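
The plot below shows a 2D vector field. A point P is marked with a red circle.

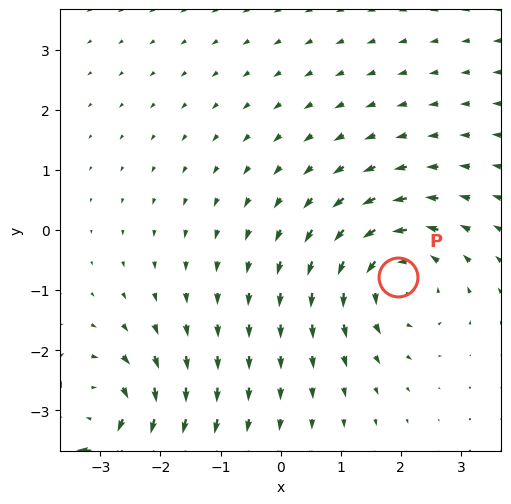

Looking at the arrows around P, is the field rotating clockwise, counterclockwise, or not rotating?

counterclockwise

Near P at (2.0, -0.8) the arrows circulate counterclockwise. The curl (z-component) there is about +5; positive curl means counterclockwise rotation.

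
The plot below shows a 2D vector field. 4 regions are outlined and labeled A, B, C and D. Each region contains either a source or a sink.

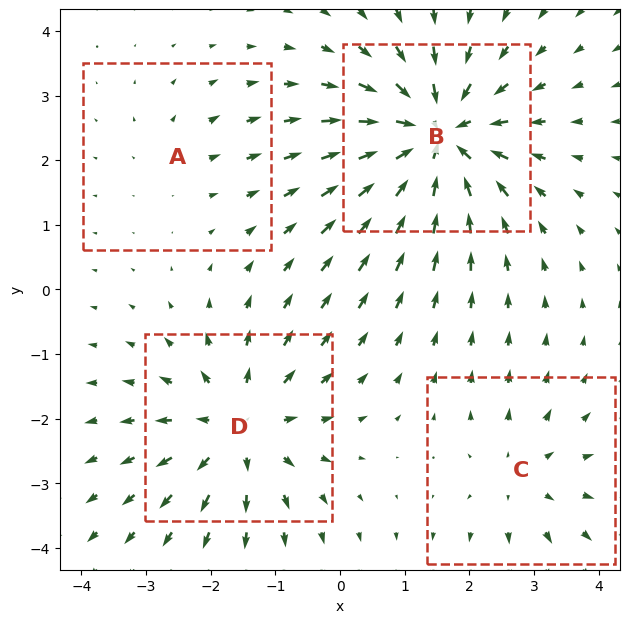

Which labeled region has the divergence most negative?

B

Divergence at each region's feature centre — A: about +2, B: about -8, C: about +3, D: about +5. Region B is most negative.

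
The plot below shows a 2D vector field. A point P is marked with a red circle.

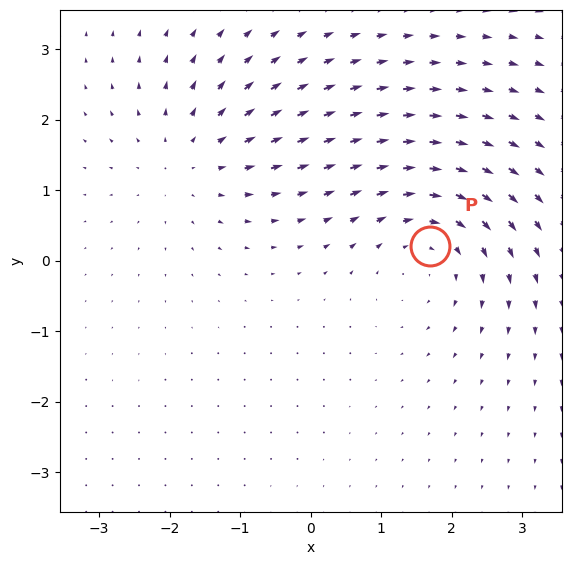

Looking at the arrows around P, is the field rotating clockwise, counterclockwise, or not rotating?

Near P at (1.7, 0.2) the arrows circulate clockwise. The curl (z-component) there is about -4; negative curl means clockwise rotation.

clockwise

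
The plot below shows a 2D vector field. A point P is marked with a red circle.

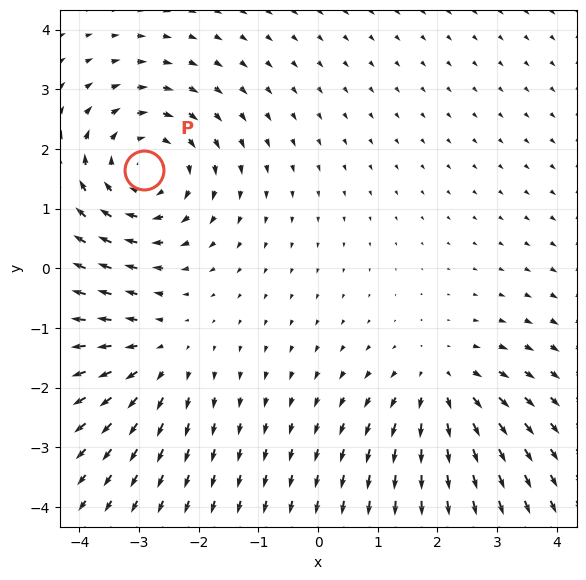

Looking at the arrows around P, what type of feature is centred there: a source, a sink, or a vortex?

At P (-2.9, 1.7) the arrows circulate clockwise. Divergence ≈0, curl about -4 — near-zero divergence with nonzero curl is a vortex.

vortex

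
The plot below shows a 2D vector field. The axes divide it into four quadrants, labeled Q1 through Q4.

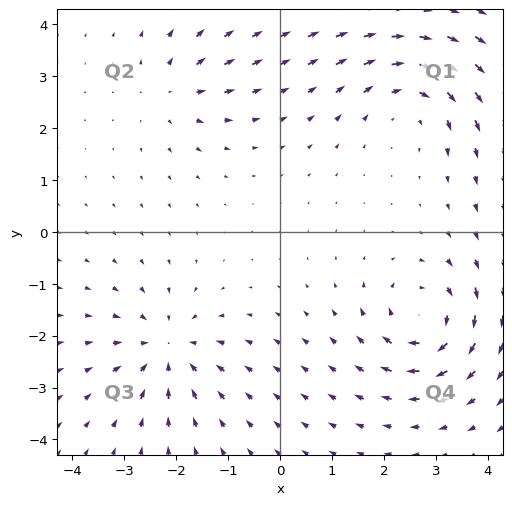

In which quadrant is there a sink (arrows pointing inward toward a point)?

Q3

The sink sits at approximately (-2.2, -2.3), which lies in quadrant Q3. The divergence there is about -5, negative as expected for a sink.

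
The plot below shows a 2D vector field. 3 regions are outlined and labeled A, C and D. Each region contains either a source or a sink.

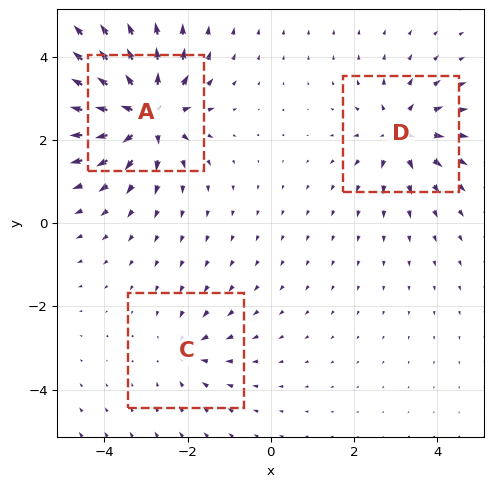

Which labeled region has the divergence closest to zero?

Divergence at each region's feature centre — A: about +6, C: about -3, D: about +4. Region C is closest to zero.

C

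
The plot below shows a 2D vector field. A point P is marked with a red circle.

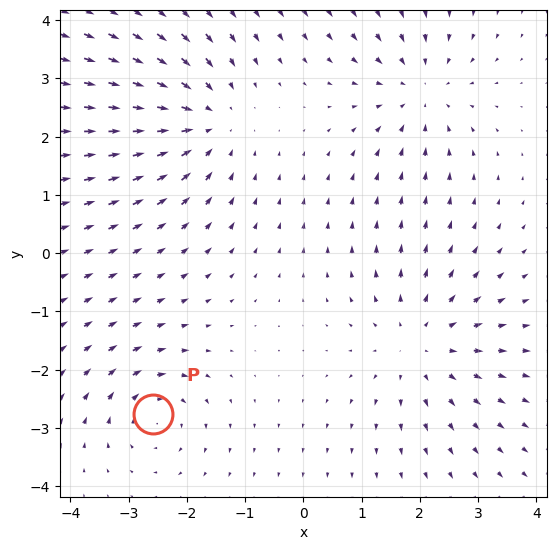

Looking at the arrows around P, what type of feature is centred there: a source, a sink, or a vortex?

vortex

At P (-2.6, -2.8) the arrows circulate clockwise. Divergence ≈0, curl about -4 — near-zero divergence with nonzero curl is a vortex.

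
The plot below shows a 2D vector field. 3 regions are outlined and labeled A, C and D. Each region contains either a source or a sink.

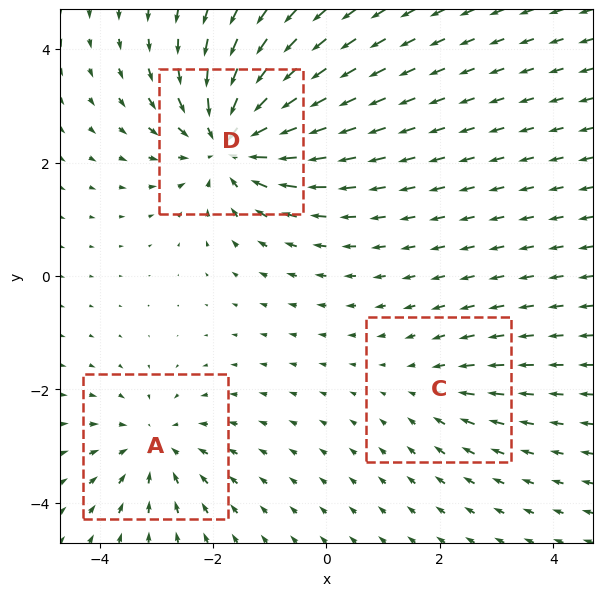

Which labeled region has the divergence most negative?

D

Divergence at each region's feature centre — A: about -3, C: about -2, D: about -5. Region D is most negative.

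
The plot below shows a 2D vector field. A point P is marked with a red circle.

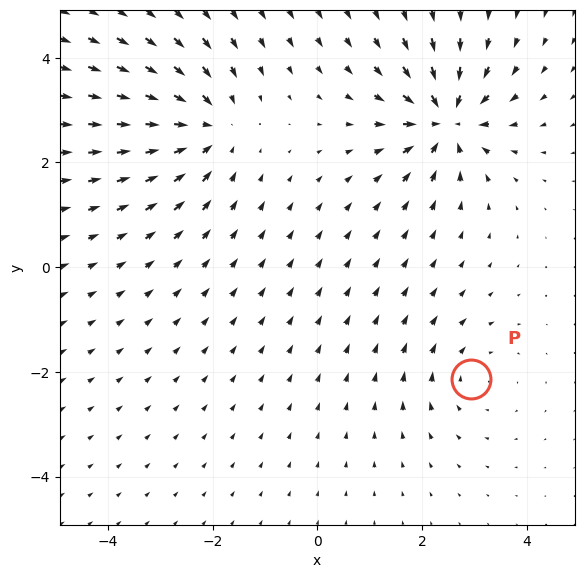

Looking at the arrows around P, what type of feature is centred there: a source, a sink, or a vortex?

At P (2.9, -2.1) the arrows circulate clockwise. Divergence ≈0, curl about -3 — near-zero divergence with nonzero curl is a vortex.

vortex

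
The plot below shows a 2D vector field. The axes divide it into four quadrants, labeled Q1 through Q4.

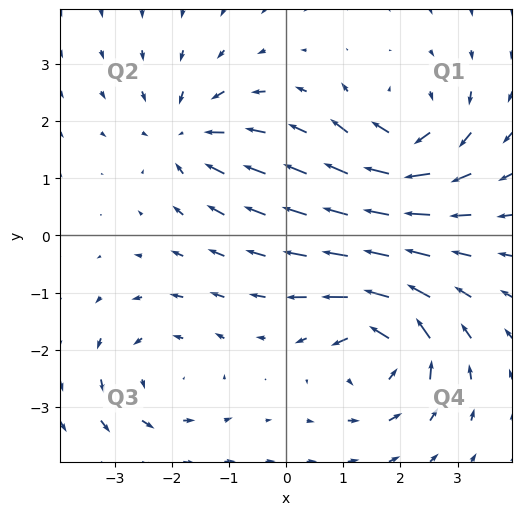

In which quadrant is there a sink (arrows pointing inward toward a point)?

Q2

The sink sits at approximately (-1.7, 1.7), which lies in quadrant Q2. The divergence there is about -4, negative as expected for a sink.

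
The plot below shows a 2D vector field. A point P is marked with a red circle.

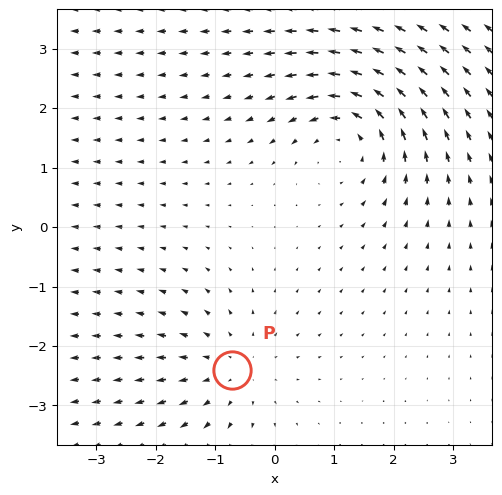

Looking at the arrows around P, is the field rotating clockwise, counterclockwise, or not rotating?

not rotating

Near P at (-0.7, -2.4) the arrows show no circulation. The curl there is ≈0.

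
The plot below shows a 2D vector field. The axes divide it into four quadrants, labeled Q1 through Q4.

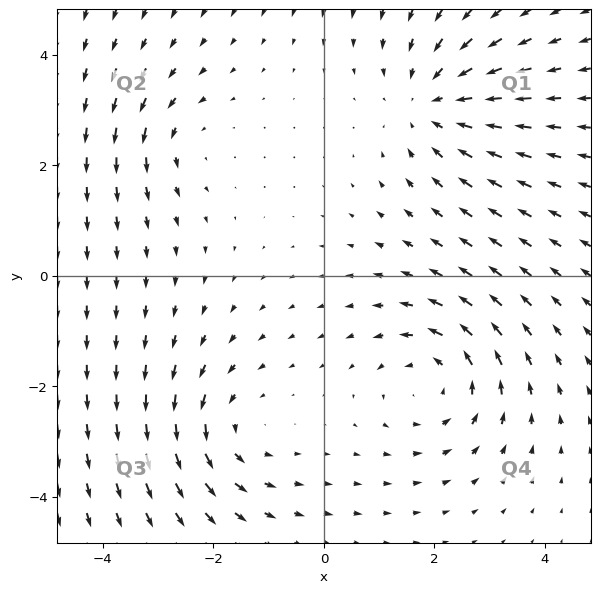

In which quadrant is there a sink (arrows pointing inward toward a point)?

Q1

The sink sits at approximately (2.0, 3.1), which lies in quadrant Q1. The divergence there is about -4, negative as expected for a sink.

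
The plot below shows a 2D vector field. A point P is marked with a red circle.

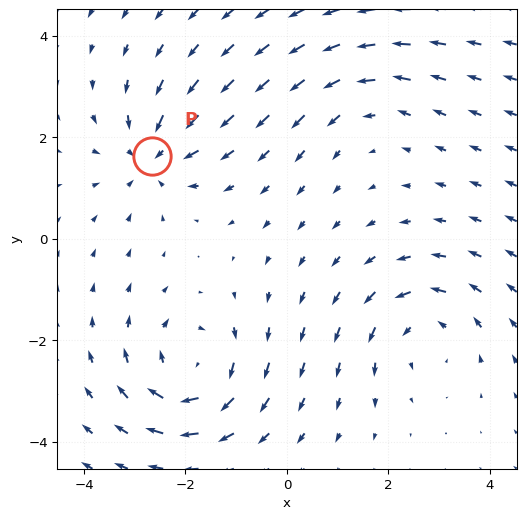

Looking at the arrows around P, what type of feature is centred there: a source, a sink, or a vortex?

At P (-2.7, 1.6) the arrows converge inward. Divergence about -4, curl ≈0 — negative divergence with near-zero curl is a sink.

sink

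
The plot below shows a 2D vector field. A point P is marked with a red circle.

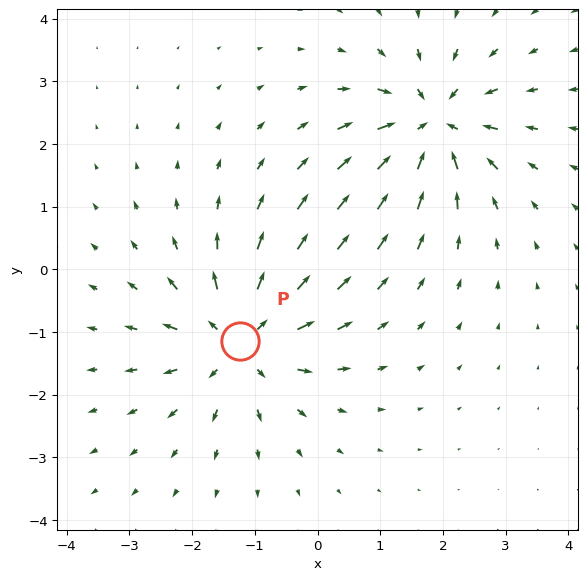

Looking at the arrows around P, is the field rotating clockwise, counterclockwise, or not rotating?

Near P at (-1.2, -1.1) the arrows show no circulation. The curl there is ≈0.

not rotating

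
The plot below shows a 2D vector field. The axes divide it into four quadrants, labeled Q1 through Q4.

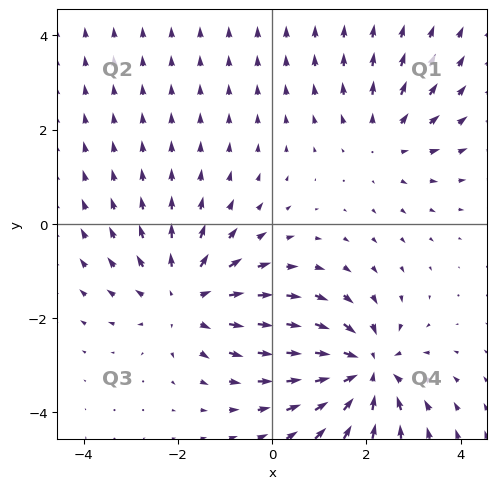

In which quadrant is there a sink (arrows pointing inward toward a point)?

The sink sits at approximately (2.0, -3.1), which lies in quadrant Q4. The divergence there is about -5, negative as expected for a sink.

Q4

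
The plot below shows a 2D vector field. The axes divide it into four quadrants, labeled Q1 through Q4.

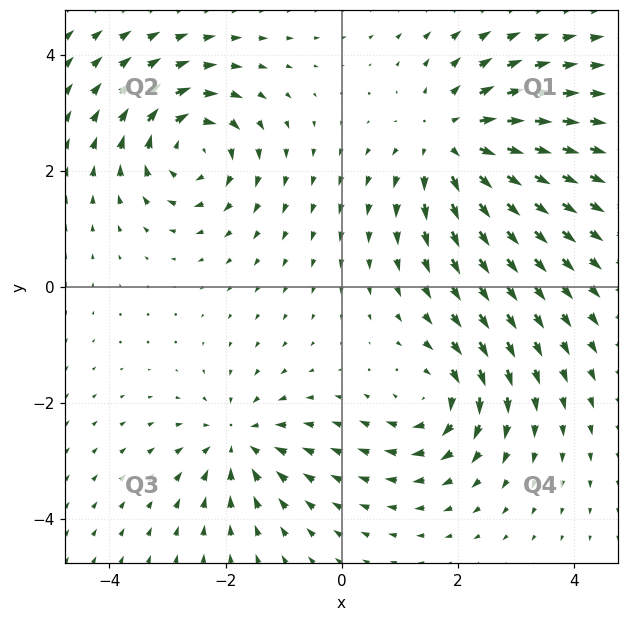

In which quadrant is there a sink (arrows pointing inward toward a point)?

Q3

The sink sits at approximately (-1.8, -2.7), which lies in quadrant Q3. The divergence there is about -4, negative as expected for a sink.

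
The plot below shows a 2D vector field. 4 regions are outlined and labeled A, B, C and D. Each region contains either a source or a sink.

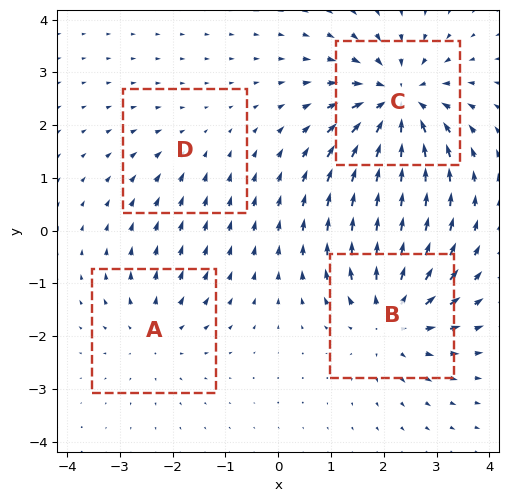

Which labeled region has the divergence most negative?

Divergence at each region's feature centre — A: about +3, B: about +5, C: about -7, D: about -2. Region C is most negative.

C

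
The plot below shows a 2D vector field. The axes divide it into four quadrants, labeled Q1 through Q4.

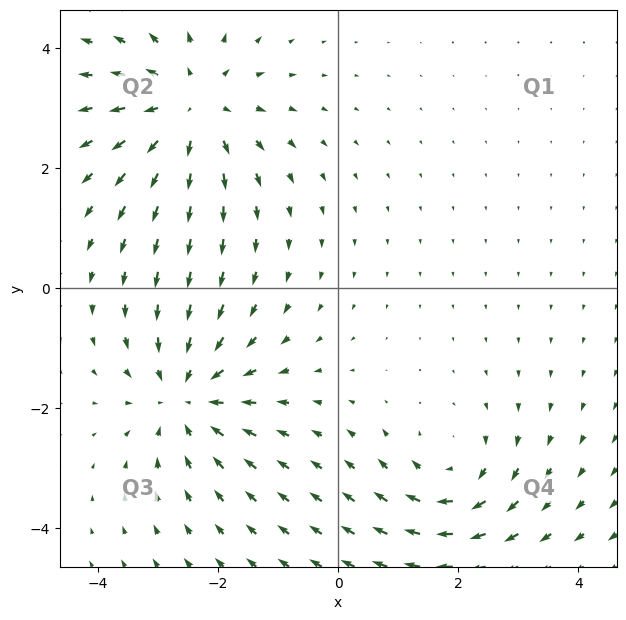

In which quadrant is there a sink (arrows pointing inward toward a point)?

Q3

The sink sits at approximately (-2.5, -1.8), which lies in quadrant Q3. The divergence there is about -4, negative as expected for a sink.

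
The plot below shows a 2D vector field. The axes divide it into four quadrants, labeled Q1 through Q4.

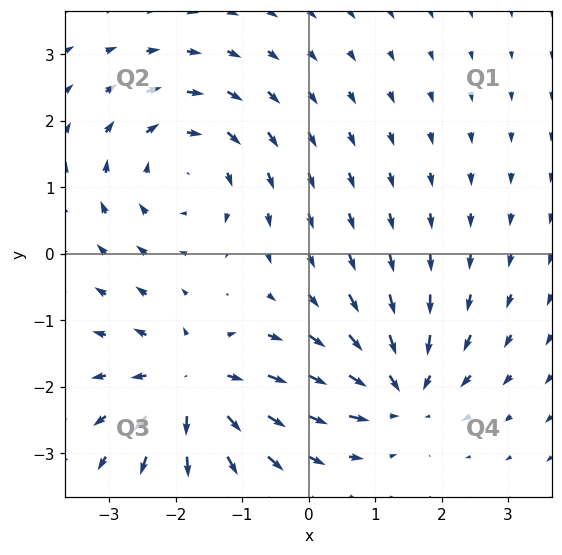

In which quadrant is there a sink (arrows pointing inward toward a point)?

The sink sits at approximately (1.4, -2.0), which lies in quadrant Q4. The divergence there is about -4, negative as expected for a sink.

Q4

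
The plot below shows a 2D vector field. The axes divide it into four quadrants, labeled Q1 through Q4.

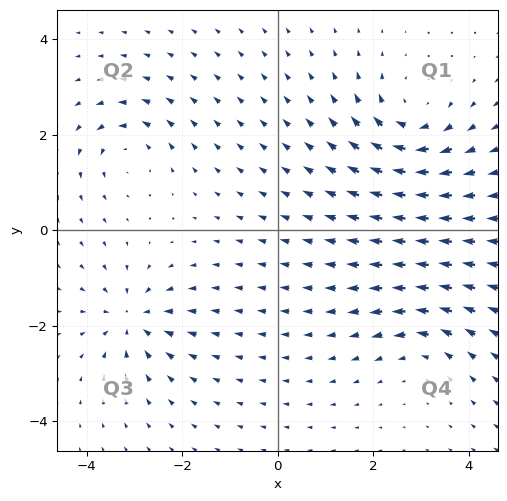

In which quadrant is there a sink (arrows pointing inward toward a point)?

Q3

The sink sits at approximately (-3.0, -1.9), which lies in quadrant Q3. The divergence there is about -6, negative as expected for a sink.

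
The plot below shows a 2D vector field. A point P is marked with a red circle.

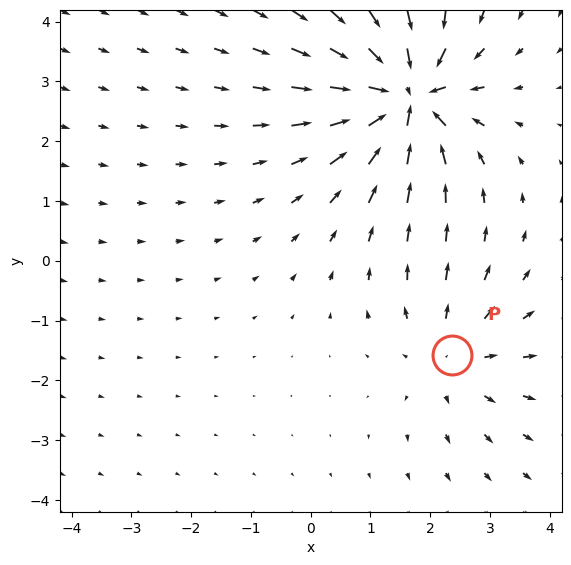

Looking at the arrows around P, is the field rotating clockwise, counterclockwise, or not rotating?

not rotating

Near P at (2.4, -1.6) the arrows show no circulation. The curl there is ≈0.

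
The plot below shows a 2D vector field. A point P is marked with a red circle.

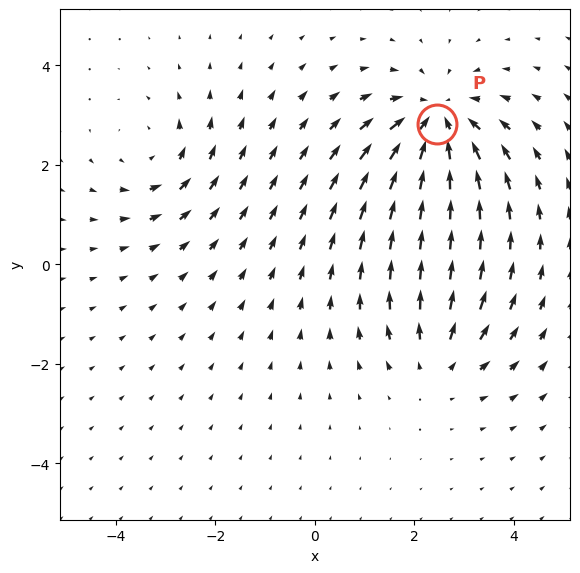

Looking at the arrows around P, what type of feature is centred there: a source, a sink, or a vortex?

sink

At P (2.4, 2.8) the arrows converge inward. Divergence about -4, curl ≈0 — negative divergence with near-zero curl is a sink.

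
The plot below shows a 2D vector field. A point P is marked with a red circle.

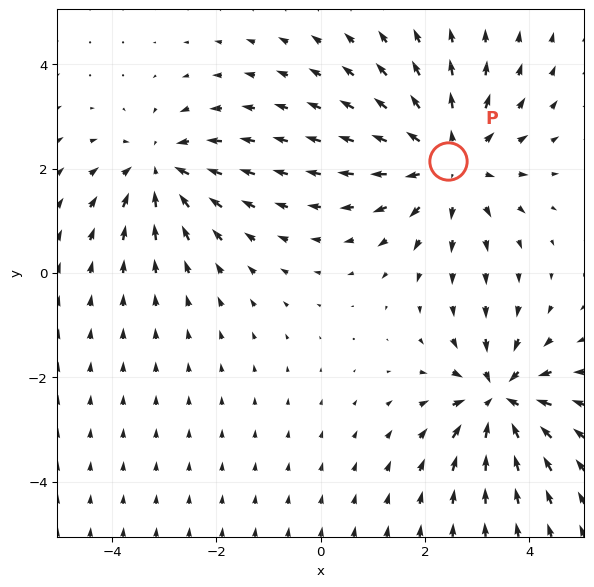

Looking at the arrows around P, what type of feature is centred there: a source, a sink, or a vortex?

source

At P (2.4, 2.1) the arrows spread outward. Divergence about +3, curl ≈0 — positive divergence with near-zero curl is a source.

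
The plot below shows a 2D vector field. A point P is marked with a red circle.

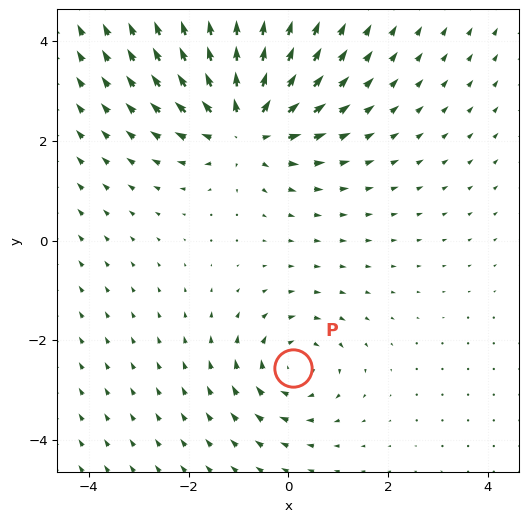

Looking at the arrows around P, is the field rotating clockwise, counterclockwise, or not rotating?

Near P at (0.1, -2.6) the arrows circulate clockwise. The curl (z-component) there is about -3; negative curl means clockwise rotation.

clockwise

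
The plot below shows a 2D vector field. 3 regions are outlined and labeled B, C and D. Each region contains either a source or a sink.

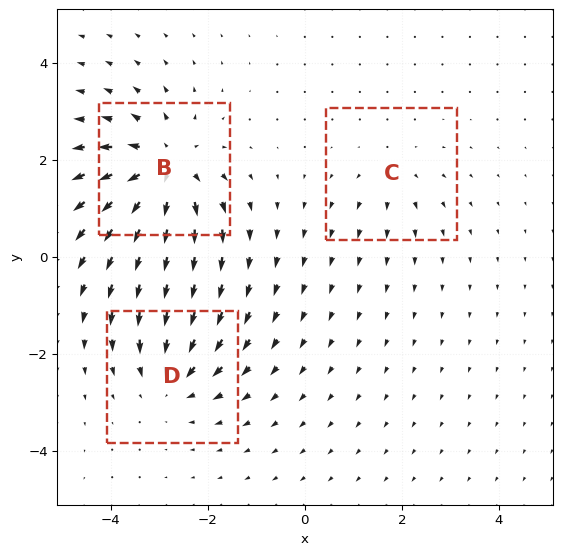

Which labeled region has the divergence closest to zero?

Divergence at each region's feature centre — B: about +5, C: about +2, D: about -3. Region C is closest to zero.

C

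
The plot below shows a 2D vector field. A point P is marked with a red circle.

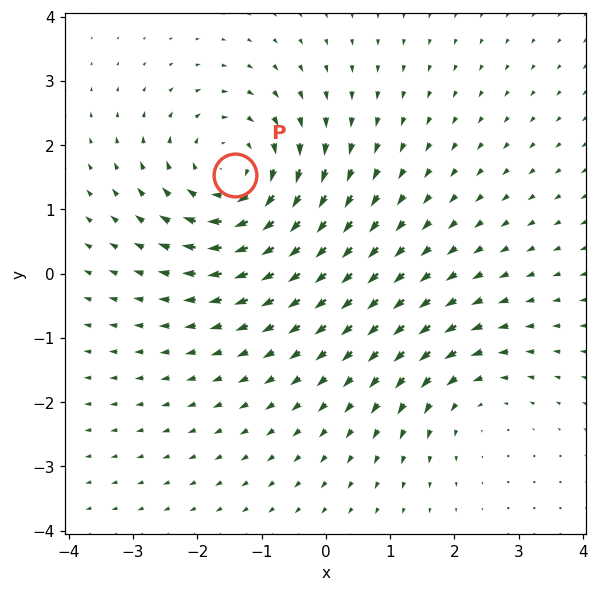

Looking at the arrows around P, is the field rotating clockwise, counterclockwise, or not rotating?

clockwise

Near P at (-1.4, 1.5) the arrows circulate clockwise. The curl (z-component) there is about -4; negative curl means clockwise rotation.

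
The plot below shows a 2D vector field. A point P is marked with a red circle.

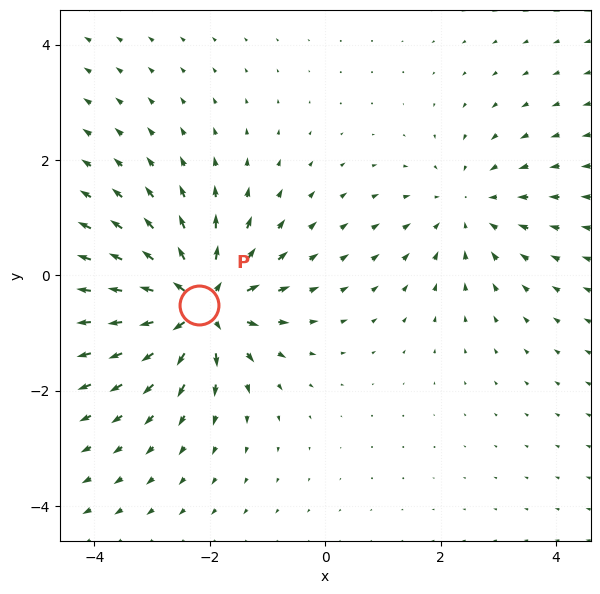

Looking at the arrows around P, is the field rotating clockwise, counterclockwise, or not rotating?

not rotating

Near P at (-2.2, -0.5) the arrows show no circulation. The curl there is ≈0.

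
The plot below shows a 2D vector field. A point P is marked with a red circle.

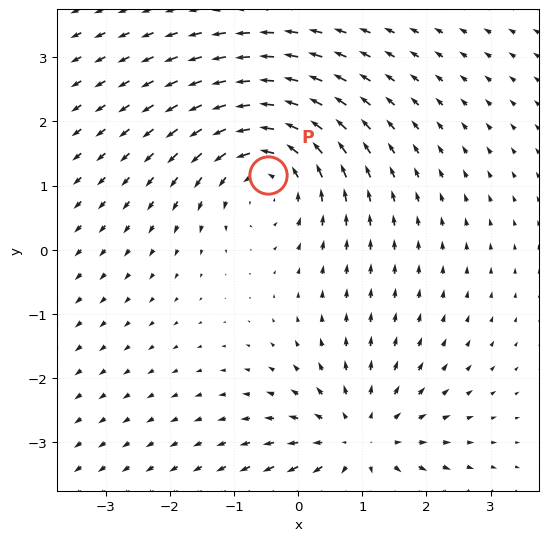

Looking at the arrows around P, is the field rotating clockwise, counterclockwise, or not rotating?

Near P at (-0.5, 1.2) the arrows circulate counterclockwise. The curl (z-component) there is about +5; positive curl means counterclockwise rotation.

counterclockwise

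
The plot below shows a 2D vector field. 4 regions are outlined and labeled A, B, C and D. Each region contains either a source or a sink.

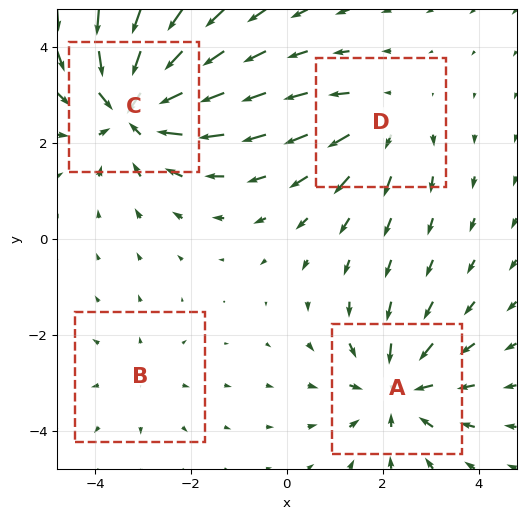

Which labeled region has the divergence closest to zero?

Divergence at each region's feature centre — A: about -4, B: about +2, C: about -6, D: about +3. Region B is closest to zero.

B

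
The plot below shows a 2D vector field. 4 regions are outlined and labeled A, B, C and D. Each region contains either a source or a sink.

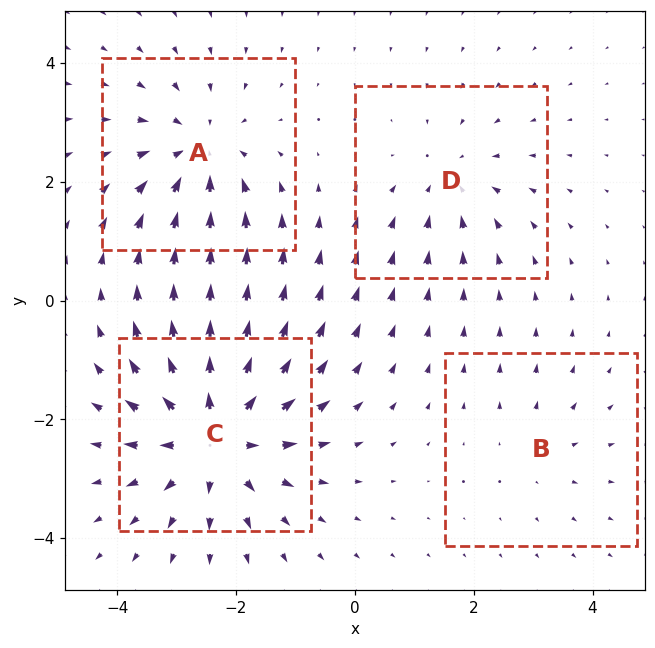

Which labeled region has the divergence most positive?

C

Divergence at each region's feature centre — A: about -4, B: about +2, C: about +6, D: about -3. Region C is most positive.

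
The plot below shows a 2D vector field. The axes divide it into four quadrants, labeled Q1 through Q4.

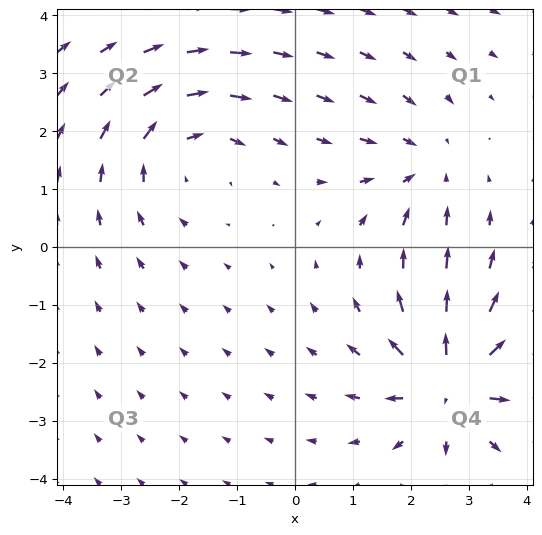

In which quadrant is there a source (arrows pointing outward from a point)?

Q4

The source sits at approximately (2.7, -2.3), which lies in quadrant Q4. The divergence there is about +6, positive as expected for a source.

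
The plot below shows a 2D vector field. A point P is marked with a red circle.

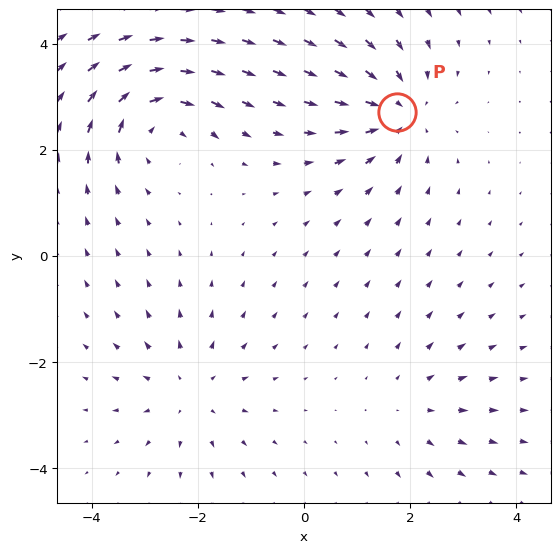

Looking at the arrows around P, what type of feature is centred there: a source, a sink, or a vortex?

sink

At P (1.8, 2.7) the arrows converge inward. Divergence about -4, curl ≈0 — negative divergence with near-zero curl is a sink.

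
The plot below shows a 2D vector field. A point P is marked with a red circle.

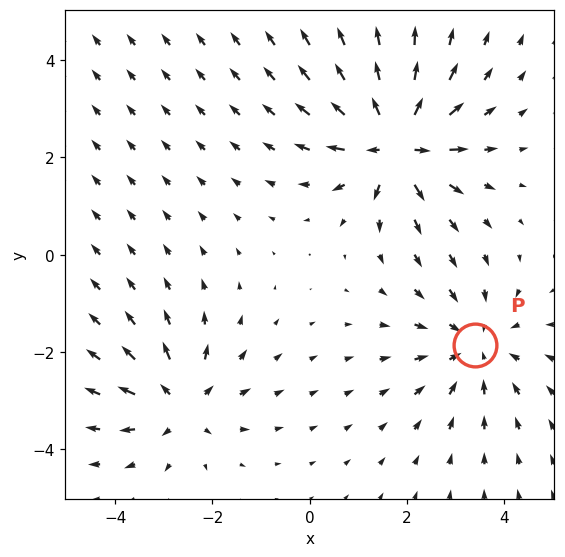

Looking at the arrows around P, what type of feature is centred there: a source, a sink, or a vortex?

At P (3.4, -1.9) the arrows converge inward. Divergence about -3, curl ≈0 — negative divergence with near-zero curl is a sink.

sink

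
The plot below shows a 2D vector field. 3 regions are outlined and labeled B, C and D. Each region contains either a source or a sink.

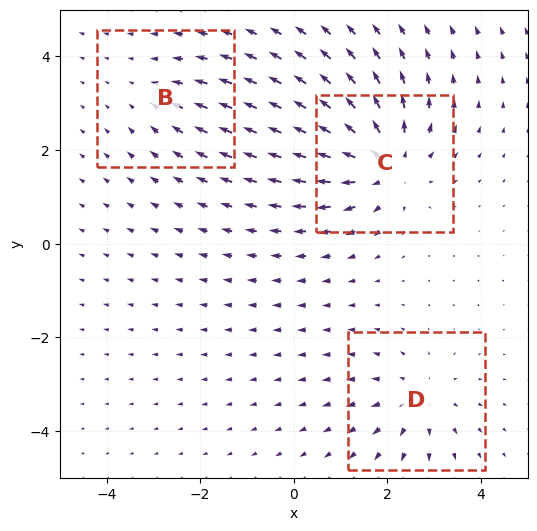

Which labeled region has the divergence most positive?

C

Divergence at each region's feature centre — B: about -2, C: about +5, D: about +3. Region C is most positive.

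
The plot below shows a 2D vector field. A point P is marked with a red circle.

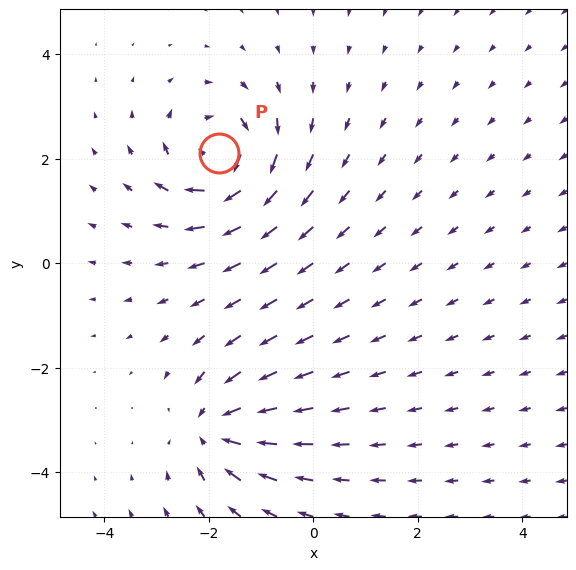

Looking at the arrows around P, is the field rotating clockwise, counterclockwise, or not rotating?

Near P at (-1.8, 2.1) the arrows circulate clockwise. The curl (z-component) there is about -6; negative curl means clockwise rotation.

clockwise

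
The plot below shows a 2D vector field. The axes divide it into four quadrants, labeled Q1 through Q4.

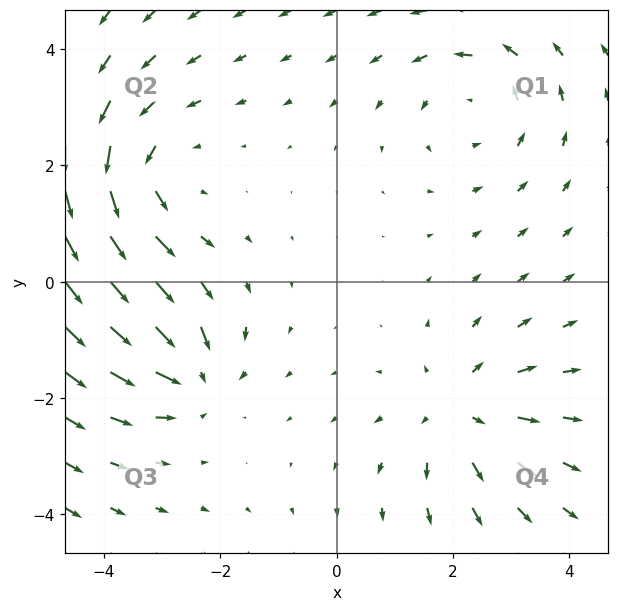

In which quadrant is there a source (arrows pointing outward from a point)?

Q4

The source sits at approximately (2.1, -2.2), which lies in quadrant Q4. The divergence there is about +4, positive as expected for a source.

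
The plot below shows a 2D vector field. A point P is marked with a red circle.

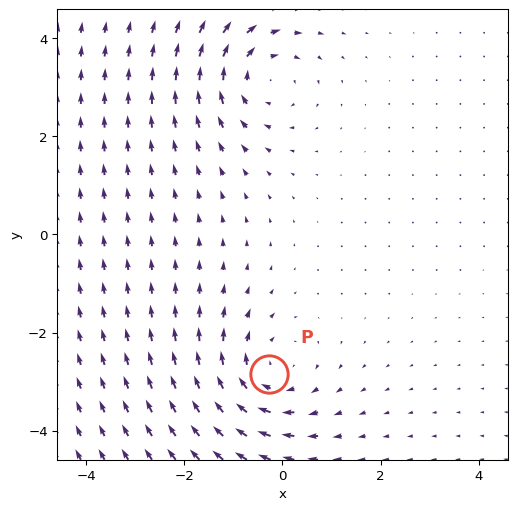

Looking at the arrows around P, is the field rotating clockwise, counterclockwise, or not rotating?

Near P at (-0.3, -2.9) the arrows circulate clockwise. The curl (z-component) there is about -3; negative curl means clockwise rotation.

clockwise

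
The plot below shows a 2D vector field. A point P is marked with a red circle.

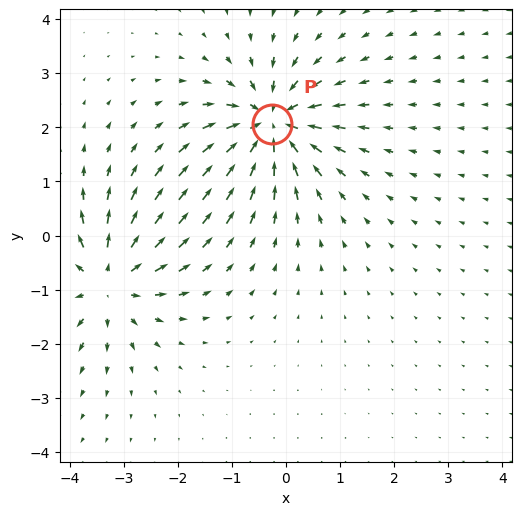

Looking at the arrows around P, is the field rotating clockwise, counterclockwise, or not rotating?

Near P at (-0.3, 2.1) the arrows show no circulation. The curl there is ≈0.

not rotating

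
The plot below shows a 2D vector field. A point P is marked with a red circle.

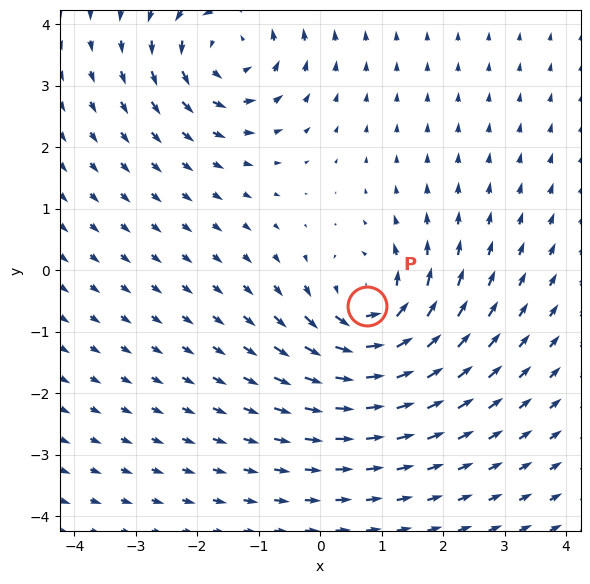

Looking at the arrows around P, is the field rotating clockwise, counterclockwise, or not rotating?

Near P at (0.8, -0.6) the arrows circulate counterclockwise. The curl (z-component) there is about +5; positive curl means counterclockwise rotation.

counterclockwise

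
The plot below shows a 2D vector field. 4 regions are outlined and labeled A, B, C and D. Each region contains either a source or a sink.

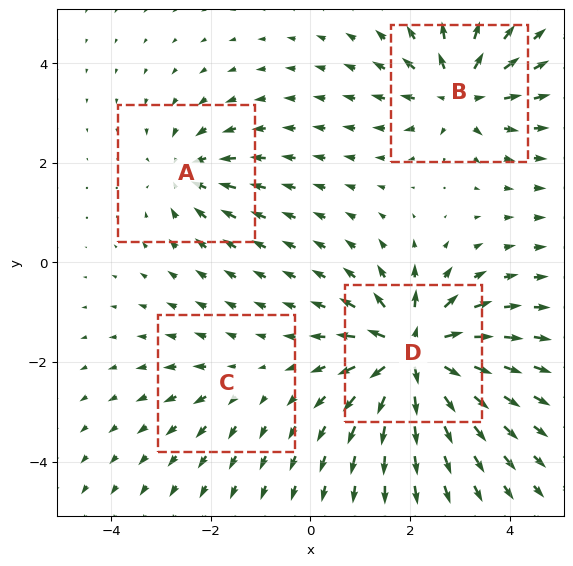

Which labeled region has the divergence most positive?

D

Divergence at each region's feature centre — A: about -4, B: about +6, C: about +2, D: about +10. Region D is most positive.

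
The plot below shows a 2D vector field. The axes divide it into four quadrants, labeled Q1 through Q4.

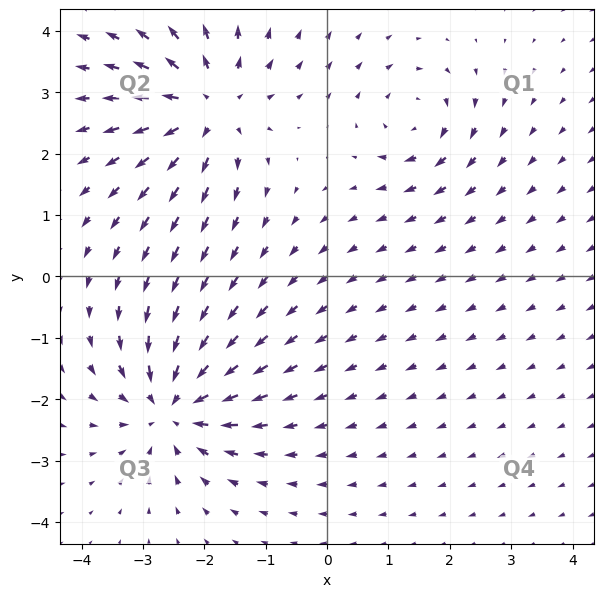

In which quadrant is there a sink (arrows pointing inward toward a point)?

Q3

The sink sits at approximately (-2.5, -2.1), which lies in quadrant Q3. The divergence there is about -5, negative as expected for a sink.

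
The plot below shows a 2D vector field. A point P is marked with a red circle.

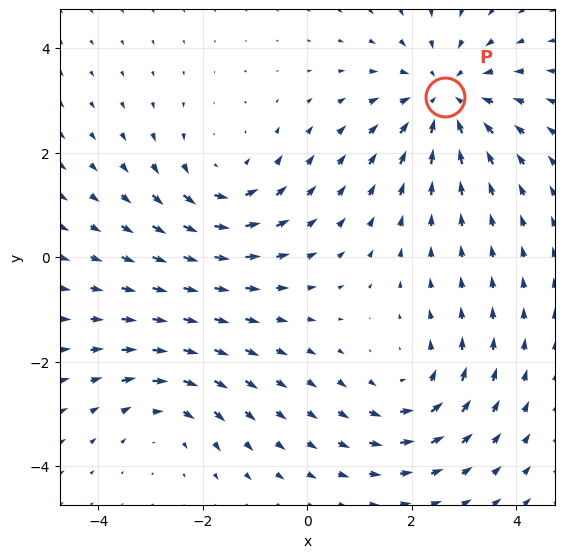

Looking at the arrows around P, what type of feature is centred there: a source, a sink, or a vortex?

sink

At P (2.6, 3.1) the arrows converge inward. Divergence about -4, curl ≈0 — negative divergence with near-zero curl is a sink.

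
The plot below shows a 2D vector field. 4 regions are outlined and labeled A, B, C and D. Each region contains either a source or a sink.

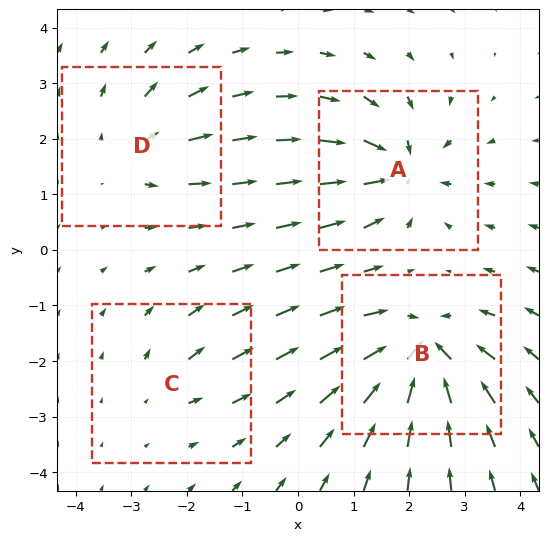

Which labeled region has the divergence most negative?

B

Divergence at each region's feature centre — A: about -6, B: about -8, C: about +3, D: about +4. Region B is most negative.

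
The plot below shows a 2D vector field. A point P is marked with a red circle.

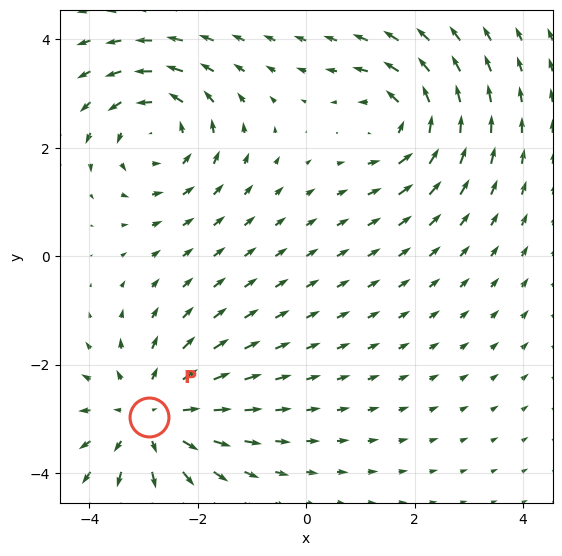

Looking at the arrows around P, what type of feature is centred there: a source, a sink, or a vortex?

source

At P (-2.9, -3.0) the arrows spread outward. Divergence about +3, curl ≈0 — positive divergence with near-zero curl is a source.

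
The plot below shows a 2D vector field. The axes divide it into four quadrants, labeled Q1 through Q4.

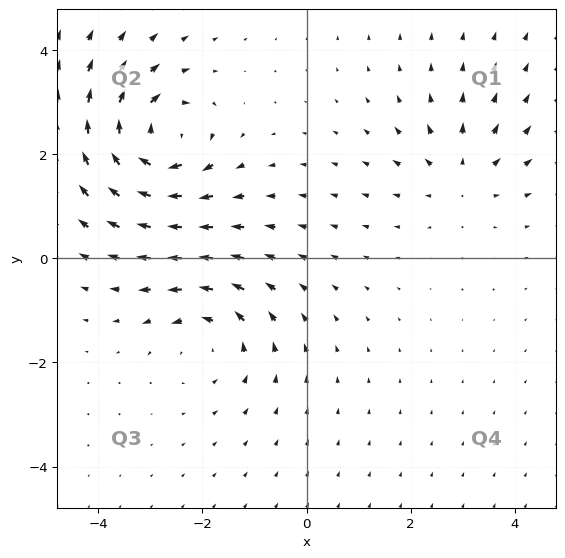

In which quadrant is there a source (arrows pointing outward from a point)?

Q1

The source sits at approximately (3.0, 1.6), which lies in quadrant Q1. The divergence there is about +3, positive as expected for a source.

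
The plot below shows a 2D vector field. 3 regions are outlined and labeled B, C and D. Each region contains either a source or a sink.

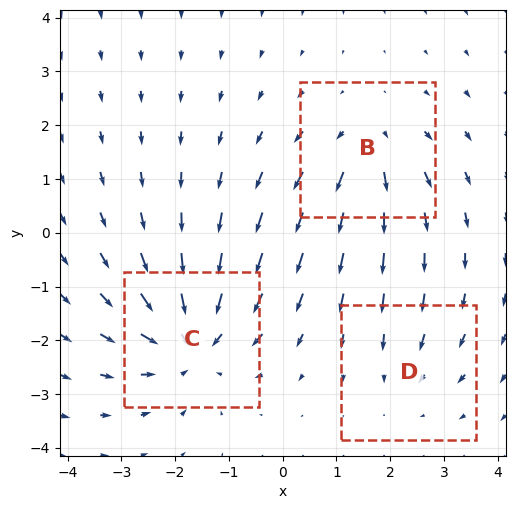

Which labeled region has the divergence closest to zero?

Divergence at each region's feature centre — B: about +3, C: about -5, D: about -2. Region D is closest to zero.

D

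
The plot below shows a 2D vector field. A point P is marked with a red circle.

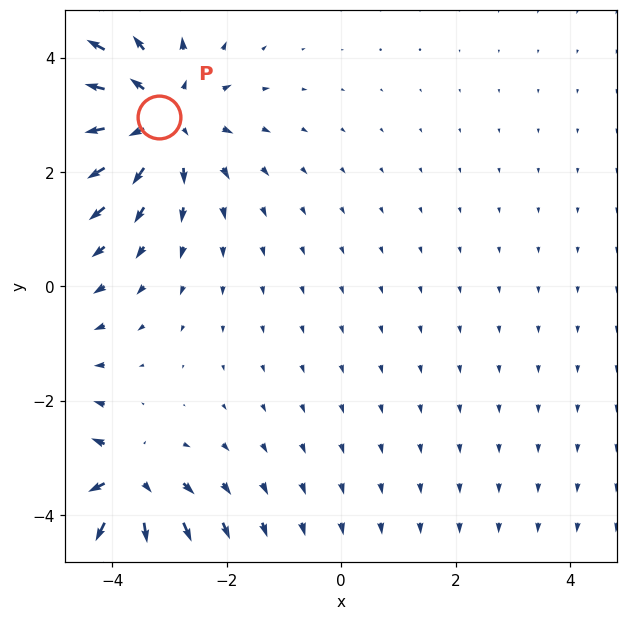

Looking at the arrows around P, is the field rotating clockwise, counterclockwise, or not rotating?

not rotating

Near P at (-3.2, 3.0) the arrows show no circulation. The curl there is ≈0.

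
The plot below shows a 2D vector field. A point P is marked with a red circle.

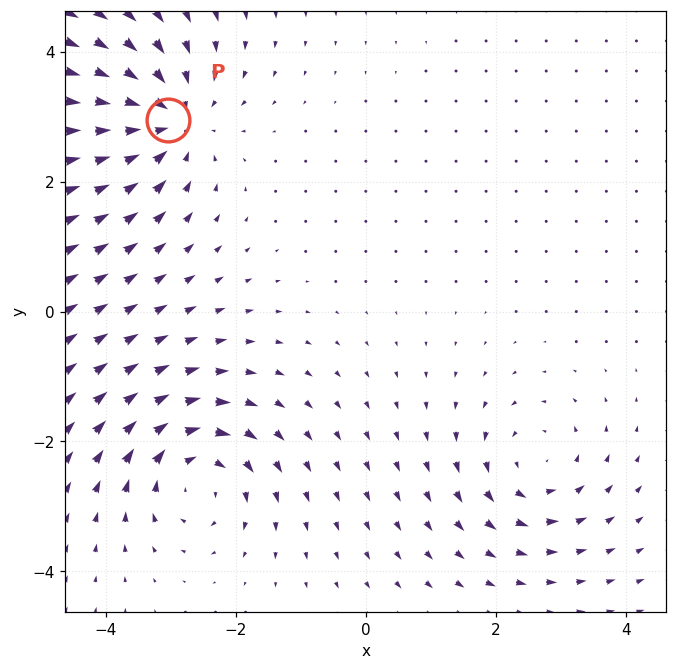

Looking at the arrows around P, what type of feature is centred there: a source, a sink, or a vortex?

At P (-3.0, 2.9) the arrows converge inward. Divergence about -5, curl ≈0 — negative divergence with near-zero curl is a sink.

sink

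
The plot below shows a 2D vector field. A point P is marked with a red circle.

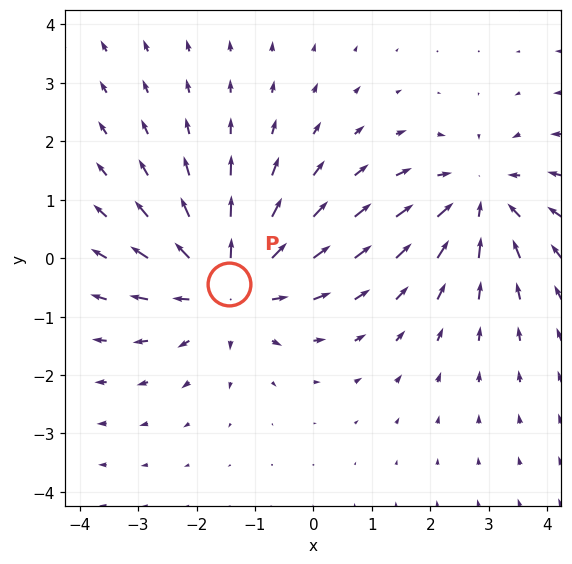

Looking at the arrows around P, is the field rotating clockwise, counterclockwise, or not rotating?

Near P at (-1.4, -0.4) the arrows show no circulation. The curl there is ≈0.

not rotating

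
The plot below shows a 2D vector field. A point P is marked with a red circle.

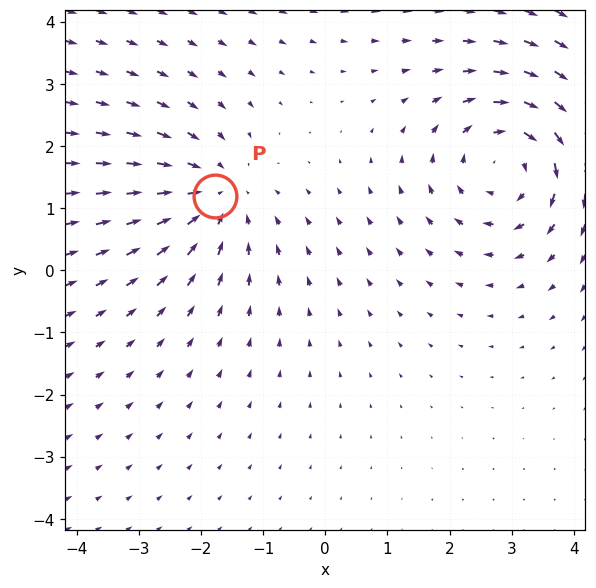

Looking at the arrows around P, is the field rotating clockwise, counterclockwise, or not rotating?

not rotating

Near P at (-1.8, 1.2) the arrows show no circulation. The curl there is ≈0.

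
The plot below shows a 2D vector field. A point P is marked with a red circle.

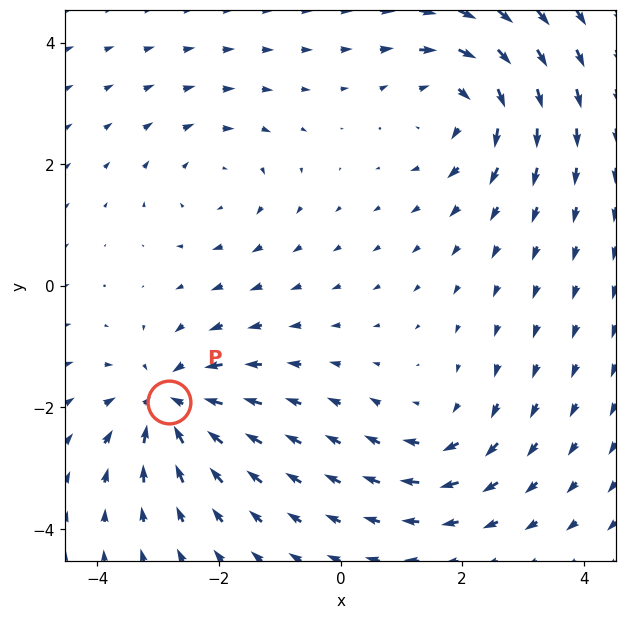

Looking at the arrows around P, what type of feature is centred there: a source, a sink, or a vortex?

sink

At P (-2.8, -1.9) the arrows converge inward. Divergence about -6, curl ≈0 — negative divergence with near-zero curl is a sink.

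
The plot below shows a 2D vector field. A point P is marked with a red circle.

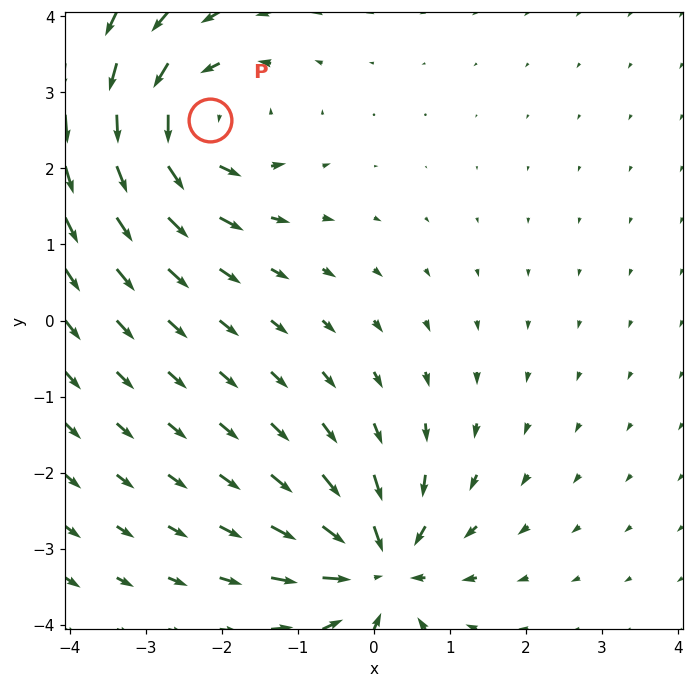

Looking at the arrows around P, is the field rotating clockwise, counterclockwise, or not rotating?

counterclockwise

Near P at (-2.2, 2.6) the arrows circulate counterclockwise. The curl (z-component) there is about +5; positive curl means counterclockwise rotation.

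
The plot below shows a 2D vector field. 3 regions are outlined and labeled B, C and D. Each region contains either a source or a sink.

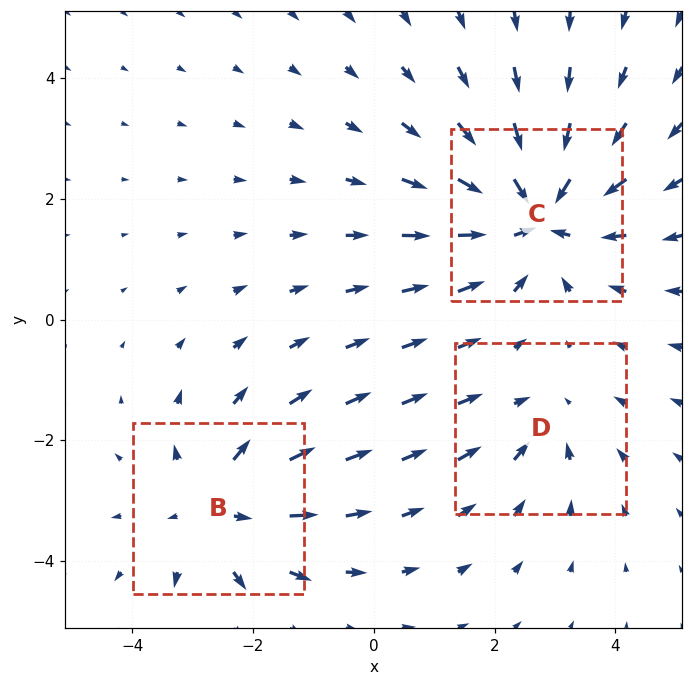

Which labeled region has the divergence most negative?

C

Divergence at each region's feature centre — B: about +3, C: about -5, D: about -2. Region C is most negative.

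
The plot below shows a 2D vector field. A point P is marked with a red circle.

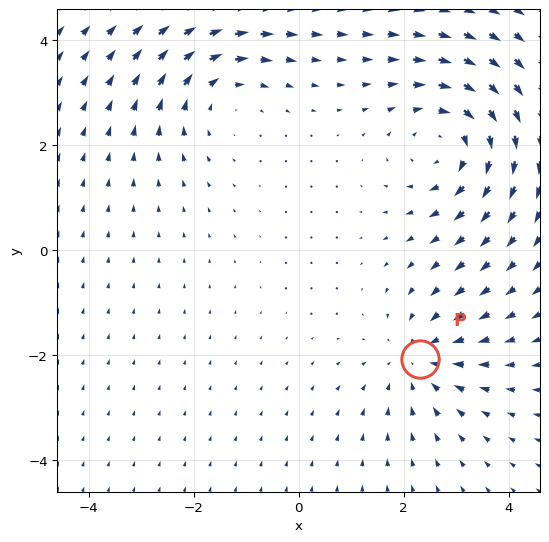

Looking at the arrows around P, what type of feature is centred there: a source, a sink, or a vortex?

sink

At P (2.3, -2.1) the arrows converge inward. Divergence about -3, curl ≈0 — negative divergence with near-zero curl is a sink.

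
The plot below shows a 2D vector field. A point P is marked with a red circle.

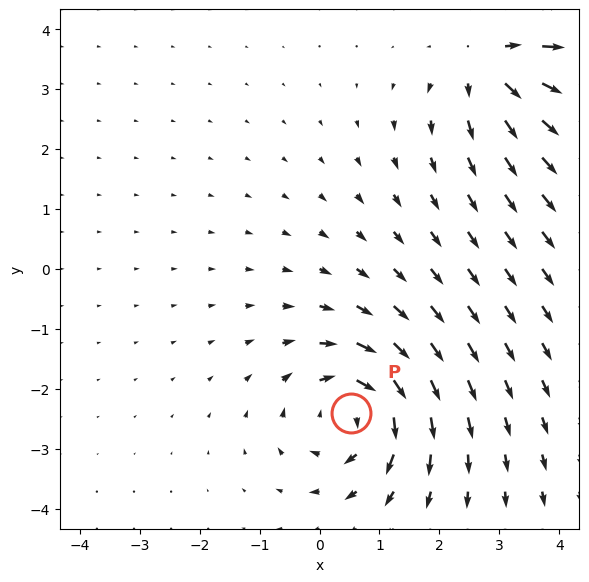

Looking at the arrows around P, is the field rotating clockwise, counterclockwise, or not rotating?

Near P at (0.5, -2.4) the arrows circulate clockwise. The curl (z-component) there is about -5; negative curl means clockwise rotation.

clockwise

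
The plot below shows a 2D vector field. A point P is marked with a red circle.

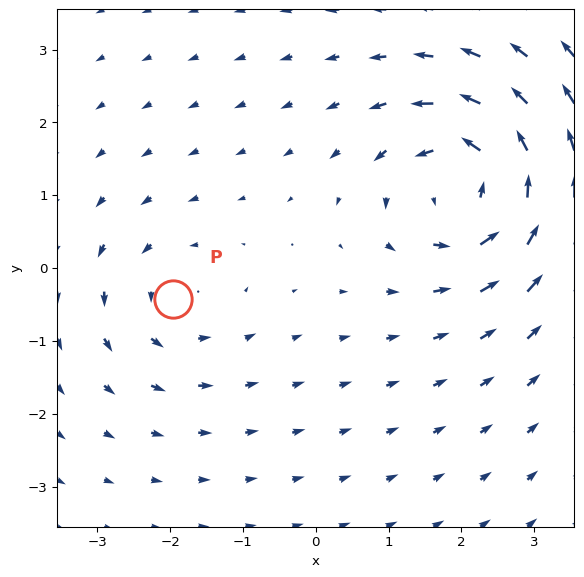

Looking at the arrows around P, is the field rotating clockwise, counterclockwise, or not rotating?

counterclockwise

Near P at (-2.0, -0.4) the arrows circulate counterclockwise. The curl (z-component) there is about +3; positive curl means counterclockwise rotation.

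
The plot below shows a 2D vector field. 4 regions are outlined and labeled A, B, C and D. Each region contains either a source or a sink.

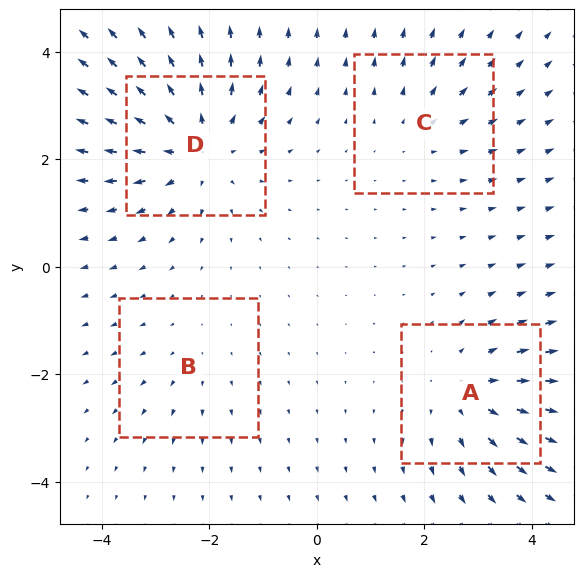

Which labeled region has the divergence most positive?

D

Divergence at each region's feature centre — A: about +4, B: about +2, C: about +3, D: about +6. Region D is most positive.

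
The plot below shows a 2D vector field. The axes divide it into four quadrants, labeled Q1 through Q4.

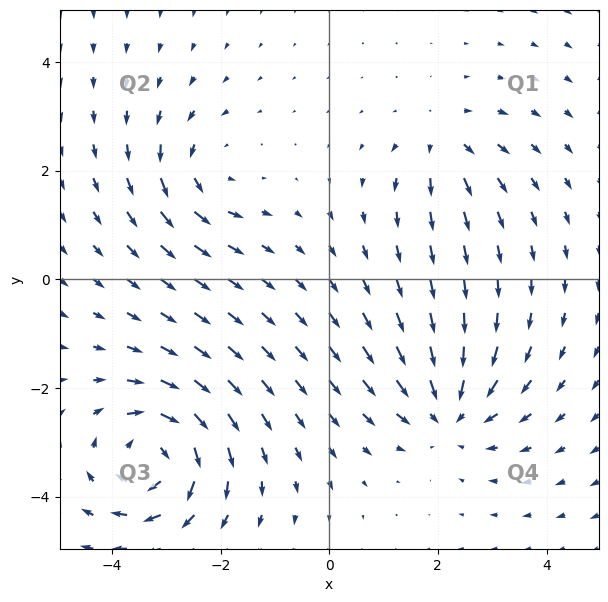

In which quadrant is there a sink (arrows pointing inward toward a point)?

Q4

The sink sits at approximately (2.2, -2.4), which lies in quadrant Q4. The divergence there is about -4, negative as expected for a sink.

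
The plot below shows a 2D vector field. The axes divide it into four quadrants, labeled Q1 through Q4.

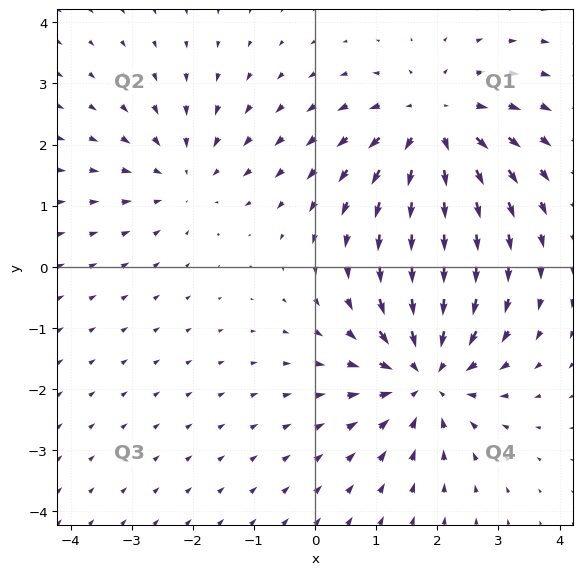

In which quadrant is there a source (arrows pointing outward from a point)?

The source sits at approximately (1.9, 2.3), which lies in quadrant Q1. The divergence there is about +4, positive as expected for a source.

Q1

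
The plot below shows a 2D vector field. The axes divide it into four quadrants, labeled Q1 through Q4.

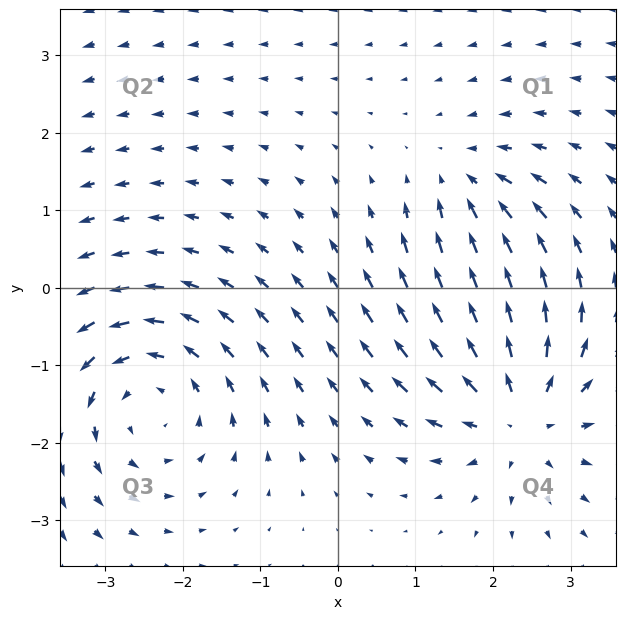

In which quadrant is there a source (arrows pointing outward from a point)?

The source sits at approximately (2.3, -1.6), which lies in quadrant Q4. The divergence there is about +5, positive as expected for a source.

Q4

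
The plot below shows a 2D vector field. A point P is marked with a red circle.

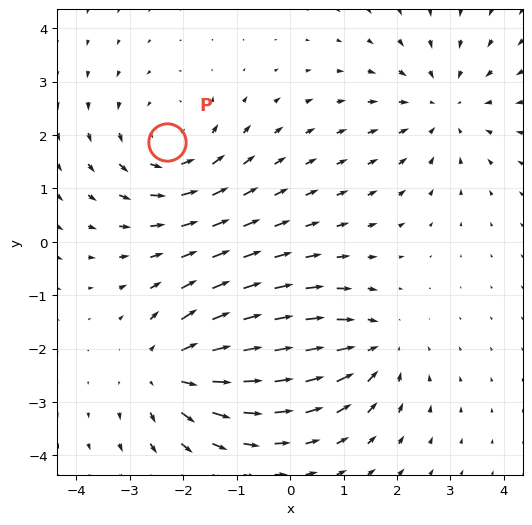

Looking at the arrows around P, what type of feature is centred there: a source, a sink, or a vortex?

At P (-2.3, 1.9) the arrows circulate counterclockwise. Divergence ≈0, curl about +3 — near-zero divergence with nonzero curl is a vortex.

vortex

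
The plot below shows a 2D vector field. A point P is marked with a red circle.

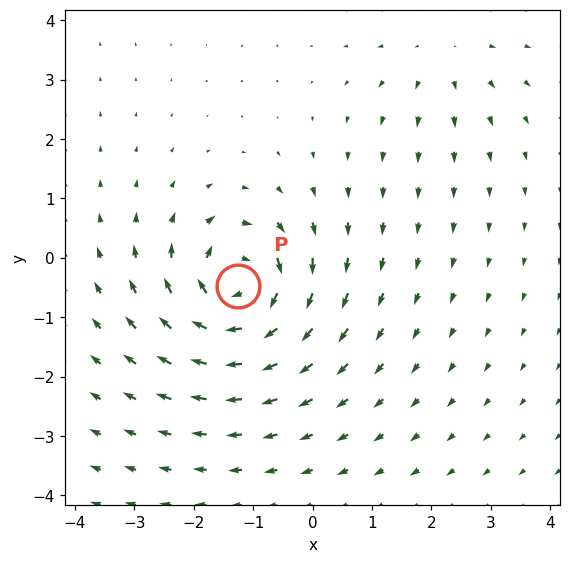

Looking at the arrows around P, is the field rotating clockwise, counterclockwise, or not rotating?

clockwise

Near P at (-1.3, -0.5) the arrows circulate clockwise. The curl (z-component) there is about -6; negative curl means clockwise rotation.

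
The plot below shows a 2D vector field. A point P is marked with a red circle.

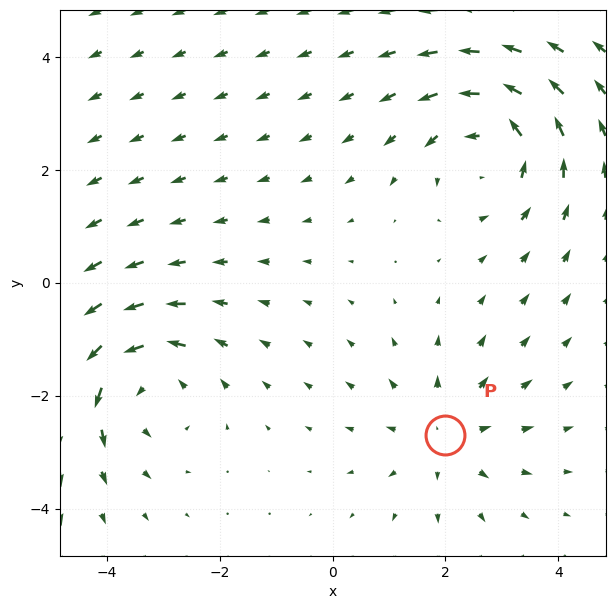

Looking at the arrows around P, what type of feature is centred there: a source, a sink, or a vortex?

At P (2.0, -2.7) the arrows spread outward. Divergence about +3, curl ≈0 — positive divergence with near-zero curl is a source.

source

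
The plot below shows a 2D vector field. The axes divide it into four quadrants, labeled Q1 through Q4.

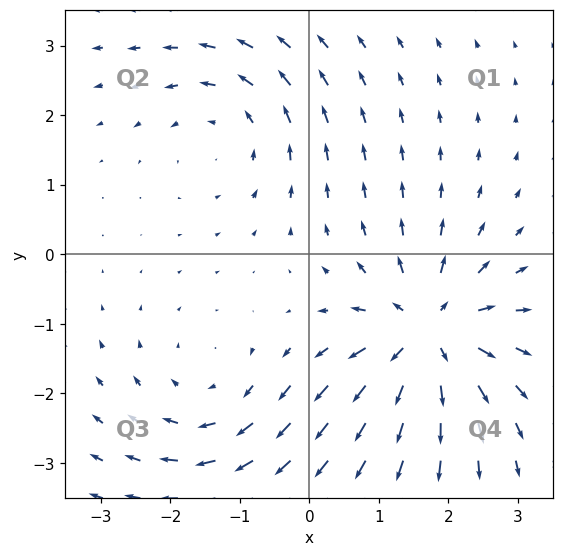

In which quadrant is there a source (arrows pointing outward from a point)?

The source sits at approximately (1.7, -1.1), which lies in quadrant Q4. The divergence there is about +5, positive as expected for a source.

Q4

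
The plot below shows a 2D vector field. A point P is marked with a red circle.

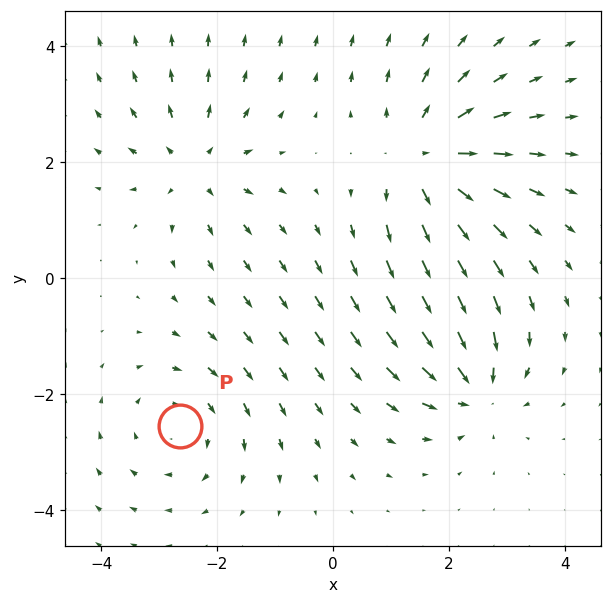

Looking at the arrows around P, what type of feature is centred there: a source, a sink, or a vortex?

vortex

At P (-2.6, -2.5) the arrows circulate clockwise. Divergence ≈0, curl about -3 — near-zero divergence with nonzero curl is a vortex.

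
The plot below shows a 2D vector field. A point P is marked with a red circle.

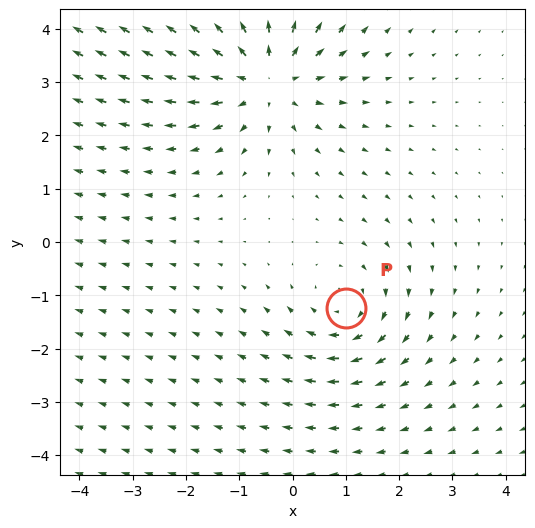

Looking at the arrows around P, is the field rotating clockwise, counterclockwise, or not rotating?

Near P at (1.0, -1.2) the arrows circulate clockwise. The curl (z-component) there is about -3; negative curl means clockwise rotation.

clockwise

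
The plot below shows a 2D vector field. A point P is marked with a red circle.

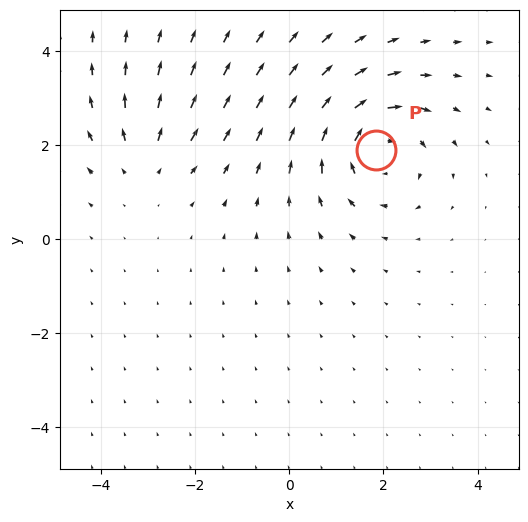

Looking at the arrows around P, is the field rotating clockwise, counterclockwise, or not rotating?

Near P at (1.8, 1.9) the arrows circulate clockwise. The curl (z-component) there is about -5; negative curl means clockwise rotation.

clockwise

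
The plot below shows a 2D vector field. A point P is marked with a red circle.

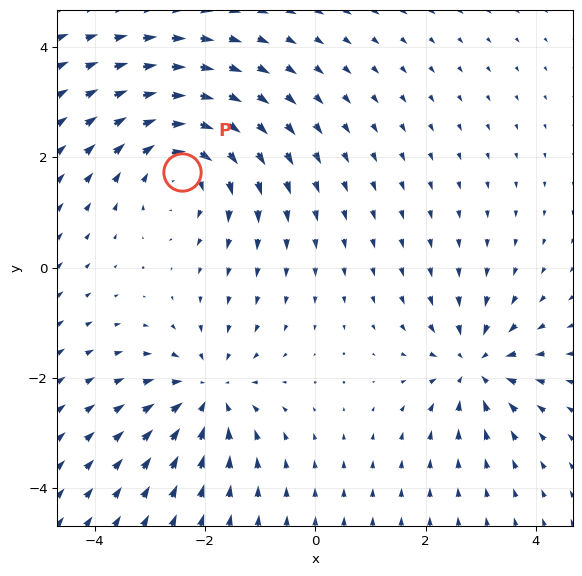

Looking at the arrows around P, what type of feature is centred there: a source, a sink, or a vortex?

At P (-2.4, 1.7) the arrows circulate clockwise. Divergence ≈0, curl about -5 — near-zero divergence with nonzero curl is a vortex.

vortex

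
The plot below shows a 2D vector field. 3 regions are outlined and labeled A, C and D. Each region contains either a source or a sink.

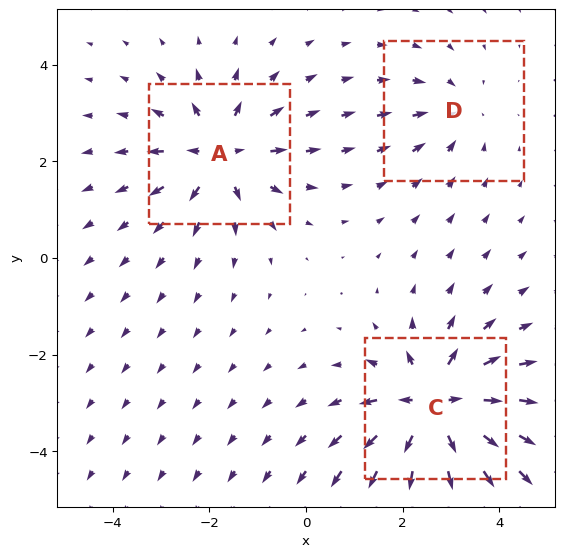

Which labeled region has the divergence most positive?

C

Divergence at each region's feature centre — A: about +4, C: about +5, D: about -2. Region C is most positive.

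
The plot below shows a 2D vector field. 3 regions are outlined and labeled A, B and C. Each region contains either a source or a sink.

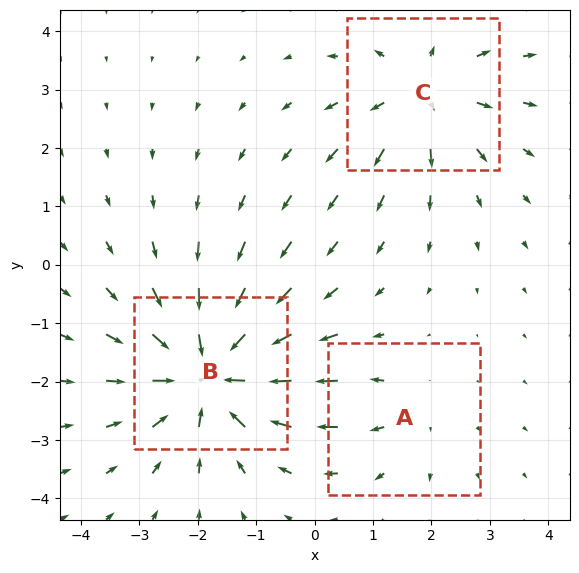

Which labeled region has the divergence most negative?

B

Divergence at each region's feature centre — A: about +2, B: about -5, C: about +3. Region B is most negative.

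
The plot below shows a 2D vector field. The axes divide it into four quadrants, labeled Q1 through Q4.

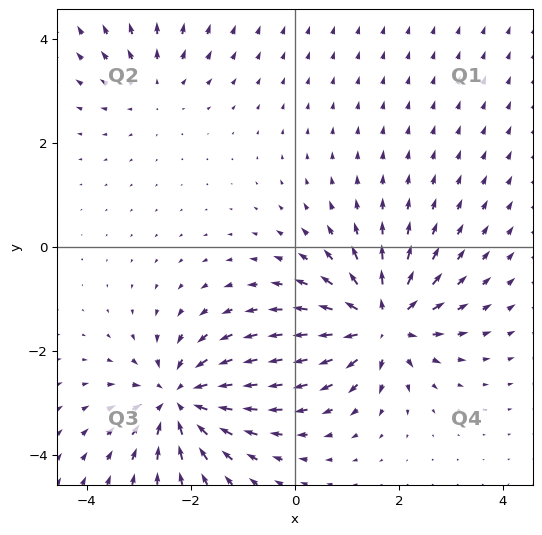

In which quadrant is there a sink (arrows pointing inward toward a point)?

Q3

The sink sits at approximately (-2.2, -2.9), which lies in quadrant Q3. The divergence there is about -6, negative as expected for a sink.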